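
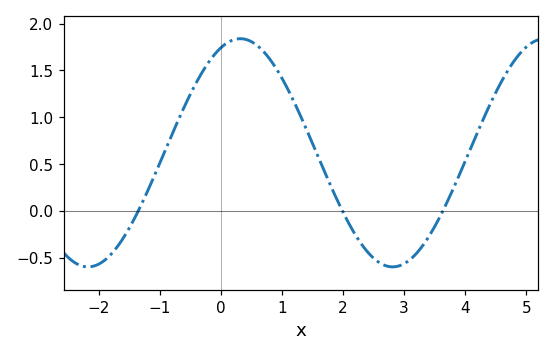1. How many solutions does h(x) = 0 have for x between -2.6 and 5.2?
3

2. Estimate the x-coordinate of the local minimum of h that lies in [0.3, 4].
2.81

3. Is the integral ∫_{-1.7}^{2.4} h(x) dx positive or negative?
positive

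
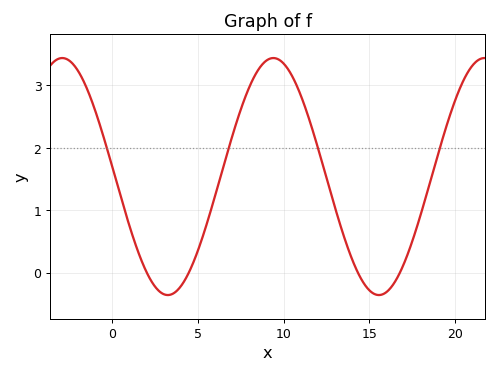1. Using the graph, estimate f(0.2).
1.5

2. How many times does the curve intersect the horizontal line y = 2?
4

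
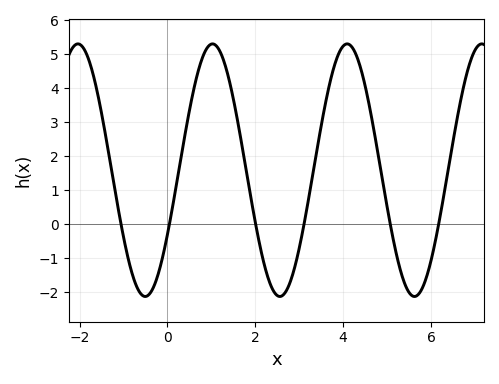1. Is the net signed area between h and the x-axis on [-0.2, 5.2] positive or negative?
positive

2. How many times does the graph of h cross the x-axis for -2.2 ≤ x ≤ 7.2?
6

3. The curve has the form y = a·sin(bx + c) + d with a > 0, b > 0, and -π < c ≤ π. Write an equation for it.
y = 3.72sin(2x - 0.53) + 1.59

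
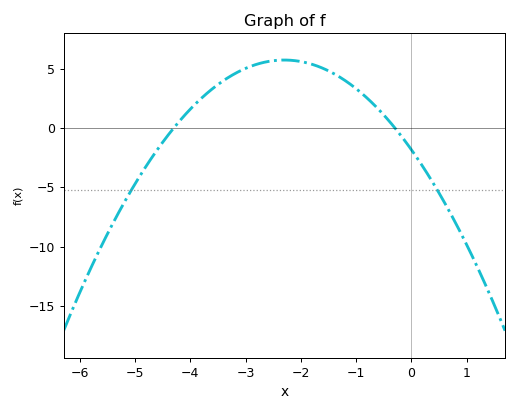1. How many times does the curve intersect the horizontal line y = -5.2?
2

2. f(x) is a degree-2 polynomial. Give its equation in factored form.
y = -1.43(x + 4.3)(x + 0.3)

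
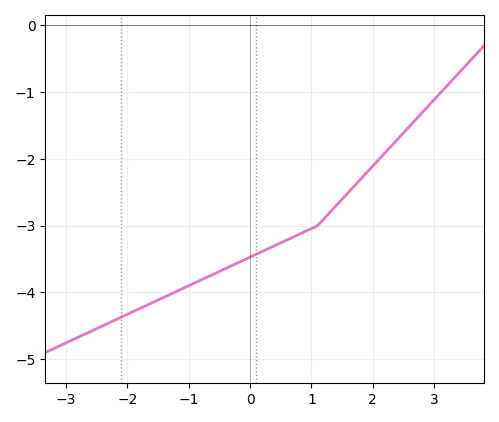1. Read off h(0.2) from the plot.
-3.39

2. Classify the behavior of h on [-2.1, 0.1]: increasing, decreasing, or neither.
increasing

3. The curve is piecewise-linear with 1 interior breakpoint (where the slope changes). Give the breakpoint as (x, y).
(1.1, -3)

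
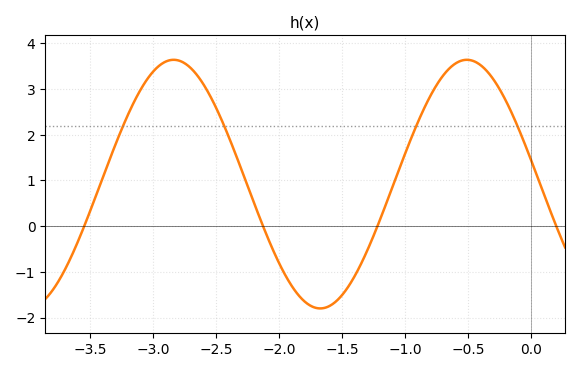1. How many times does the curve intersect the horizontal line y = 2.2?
4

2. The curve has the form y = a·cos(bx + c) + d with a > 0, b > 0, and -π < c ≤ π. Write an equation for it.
y = 2.72cos(2.7x + 1.38) + 0.92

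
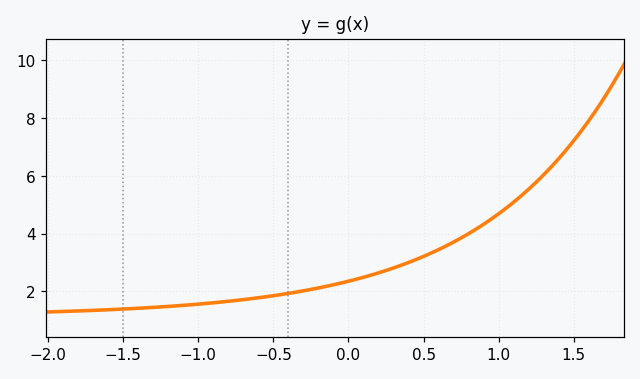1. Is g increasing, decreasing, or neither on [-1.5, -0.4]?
increasing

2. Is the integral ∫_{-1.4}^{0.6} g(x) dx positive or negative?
positive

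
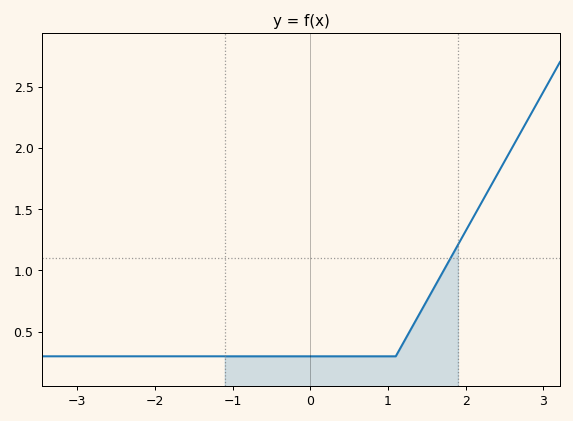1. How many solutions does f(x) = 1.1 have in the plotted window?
1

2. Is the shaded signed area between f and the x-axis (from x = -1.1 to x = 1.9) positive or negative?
positive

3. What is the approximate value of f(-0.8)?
0.3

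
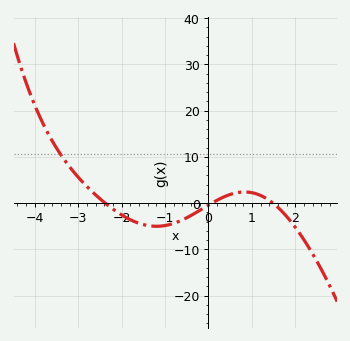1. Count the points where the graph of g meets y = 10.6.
1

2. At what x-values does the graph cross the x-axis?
-2.38, 0.082, 1.48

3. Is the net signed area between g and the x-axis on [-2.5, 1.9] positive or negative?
negative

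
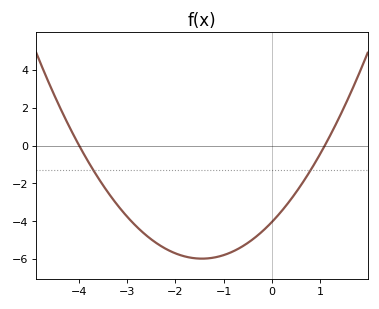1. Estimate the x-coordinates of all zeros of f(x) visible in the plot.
-4, 1.1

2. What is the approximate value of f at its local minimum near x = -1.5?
-5.98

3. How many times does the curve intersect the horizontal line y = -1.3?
2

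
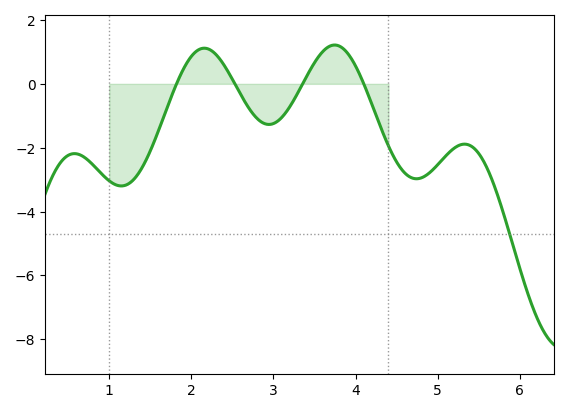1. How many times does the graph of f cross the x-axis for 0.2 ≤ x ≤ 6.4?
4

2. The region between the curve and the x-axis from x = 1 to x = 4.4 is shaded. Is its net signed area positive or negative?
negative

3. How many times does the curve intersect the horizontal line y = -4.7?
1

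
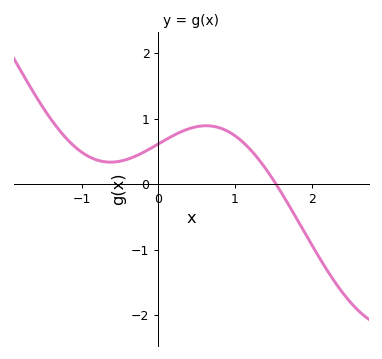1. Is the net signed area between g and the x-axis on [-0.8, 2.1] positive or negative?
positive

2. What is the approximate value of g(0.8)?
0.9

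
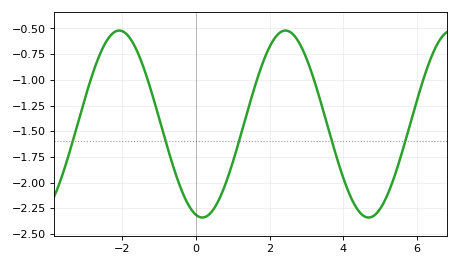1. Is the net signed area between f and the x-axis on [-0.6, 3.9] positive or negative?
negative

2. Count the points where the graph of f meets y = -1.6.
5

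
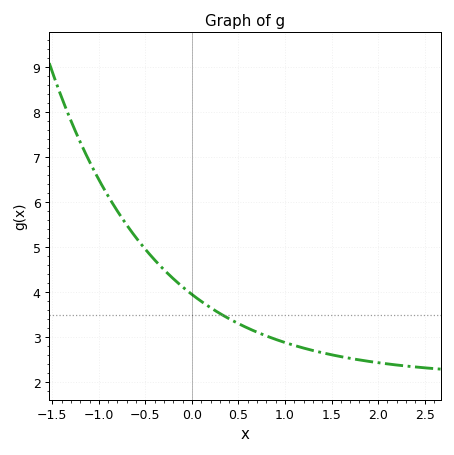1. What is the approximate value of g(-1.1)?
6.9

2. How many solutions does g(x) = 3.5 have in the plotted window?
1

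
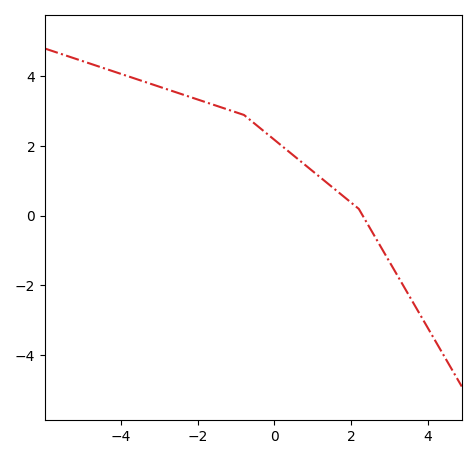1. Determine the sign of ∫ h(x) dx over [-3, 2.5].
positive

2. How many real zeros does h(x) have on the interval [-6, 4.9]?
1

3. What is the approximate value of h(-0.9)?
3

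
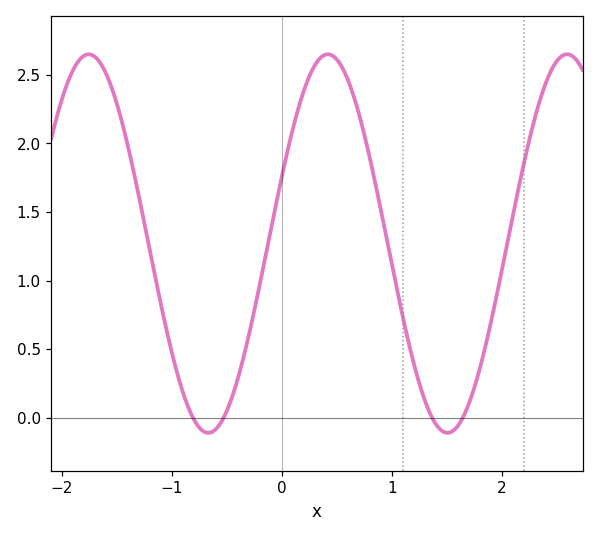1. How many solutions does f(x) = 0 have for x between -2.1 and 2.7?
4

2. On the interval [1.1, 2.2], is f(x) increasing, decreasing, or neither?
neither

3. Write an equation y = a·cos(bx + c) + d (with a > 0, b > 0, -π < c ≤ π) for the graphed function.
y = 1.38cos(2.89x - 1.21) + 1.27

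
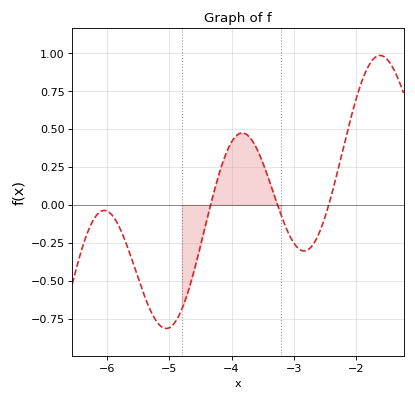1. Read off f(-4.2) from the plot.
0.2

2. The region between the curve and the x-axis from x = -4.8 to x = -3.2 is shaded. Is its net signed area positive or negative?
positive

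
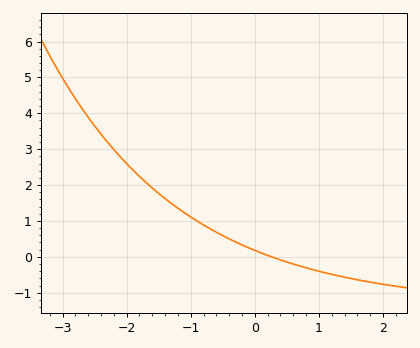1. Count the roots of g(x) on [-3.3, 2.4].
1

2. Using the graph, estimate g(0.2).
0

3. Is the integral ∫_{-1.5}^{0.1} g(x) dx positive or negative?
positive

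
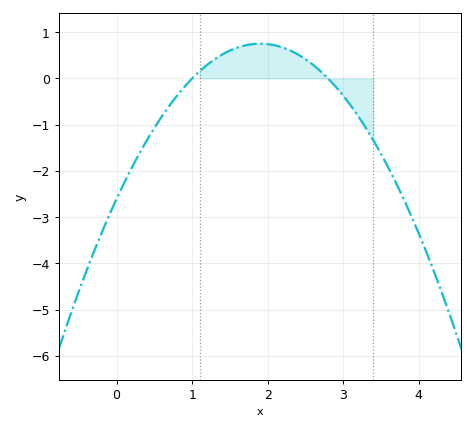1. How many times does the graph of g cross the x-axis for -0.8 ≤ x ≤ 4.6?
2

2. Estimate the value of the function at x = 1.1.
0.158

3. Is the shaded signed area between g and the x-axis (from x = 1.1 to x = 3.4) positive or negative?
positive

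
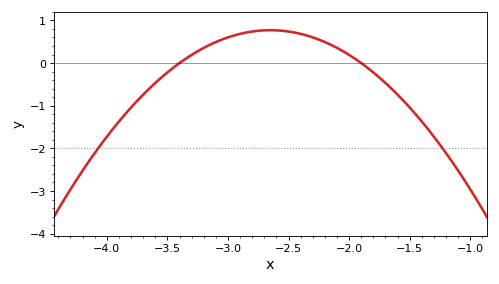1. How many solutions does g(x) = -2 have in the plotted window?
2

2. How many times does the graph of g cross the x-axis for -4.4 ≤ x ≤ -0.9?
2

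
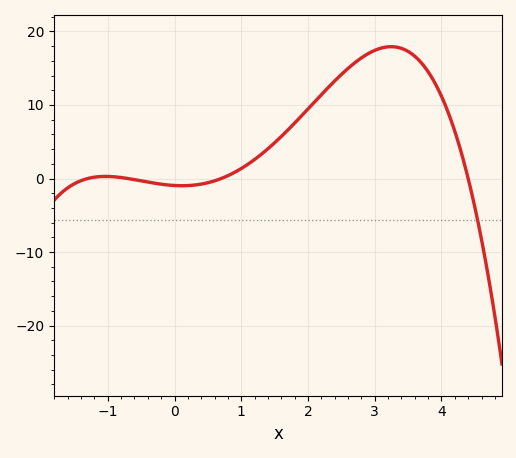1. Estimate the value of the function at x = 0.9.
1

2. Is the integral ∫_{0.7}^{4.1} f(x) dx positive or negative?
positive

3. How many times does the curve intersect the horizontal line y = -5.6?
1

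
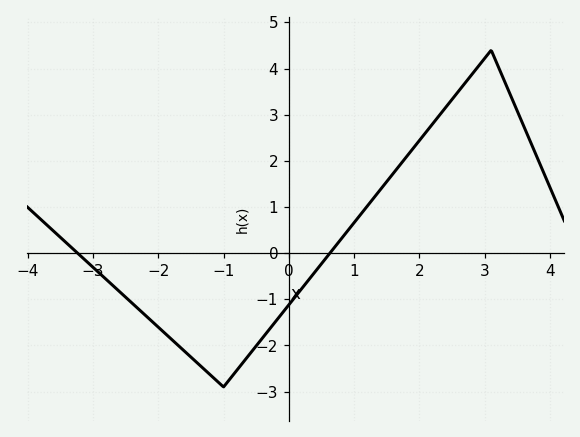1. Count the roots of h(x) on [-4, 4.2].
2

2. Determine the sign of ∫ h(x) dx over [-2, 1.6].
negative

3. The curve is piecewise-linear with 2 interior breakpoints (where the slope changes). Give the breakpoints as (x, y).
(-1, -2.9); (3.1, 4.4)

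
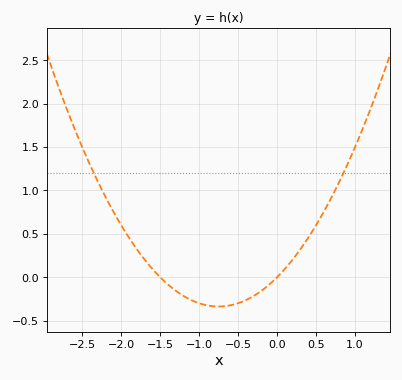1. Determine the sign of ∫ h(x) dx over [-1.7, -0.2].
negative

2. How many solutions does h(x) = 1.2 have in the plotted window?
2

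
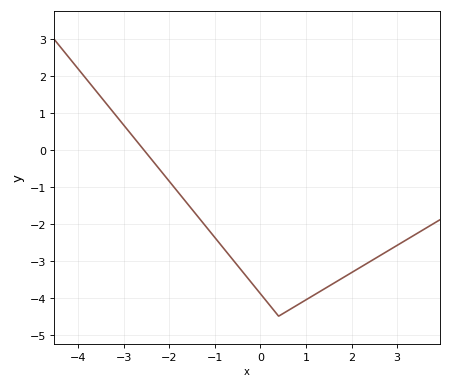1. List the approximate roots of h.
-2.6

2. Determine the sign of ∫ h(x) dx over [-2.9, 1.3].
negative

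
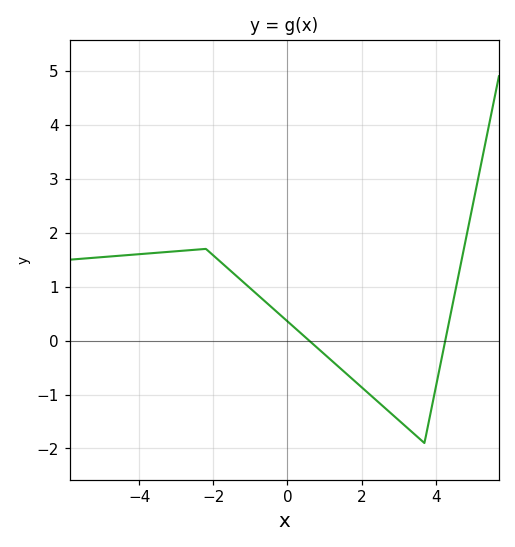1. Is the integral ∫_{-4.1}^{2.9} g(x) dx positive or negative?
positive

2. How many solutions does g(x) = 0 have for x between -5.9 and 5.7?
2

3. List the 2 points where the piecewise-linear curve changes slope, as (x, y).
(-2.2, 1.7); (3.7, -1.9)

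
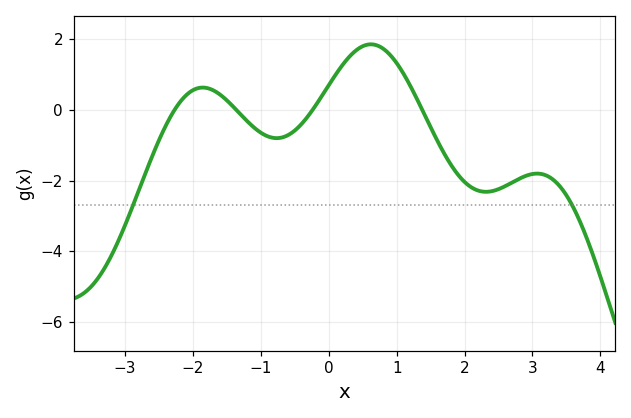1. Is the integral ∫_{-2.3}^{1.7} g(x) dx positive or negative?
positive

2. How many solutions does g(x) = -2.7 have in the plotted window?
2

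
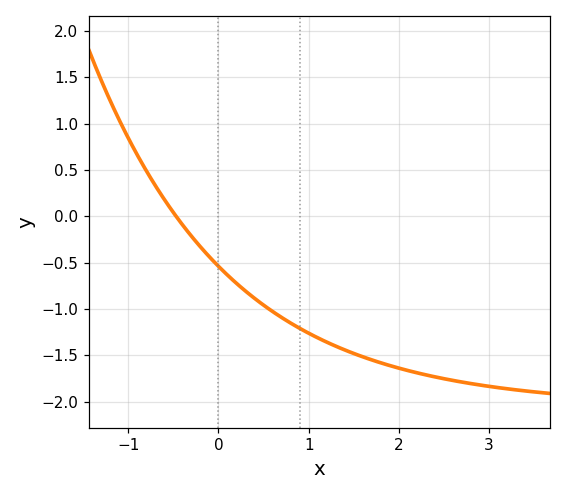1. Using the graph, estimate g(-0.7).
0.33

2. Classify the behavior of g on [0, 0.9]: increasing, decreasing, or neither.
decreasing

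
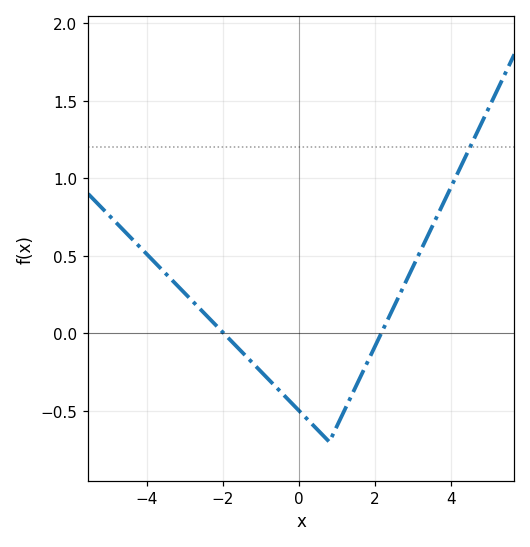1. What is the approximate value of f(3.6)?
0.739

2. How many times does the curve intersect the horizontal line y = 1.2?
1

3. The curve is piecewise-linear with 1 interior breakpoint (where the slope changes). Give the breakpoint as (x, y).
(0.8, -0.7)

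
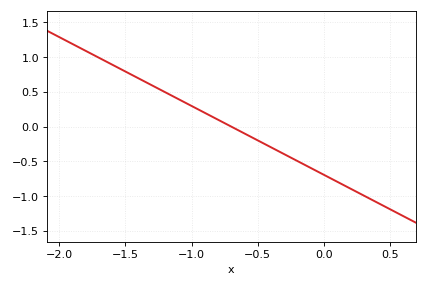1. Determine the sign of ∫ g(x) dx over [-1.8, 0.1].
positive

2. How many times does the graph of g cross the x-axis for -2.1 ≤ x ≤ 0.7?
1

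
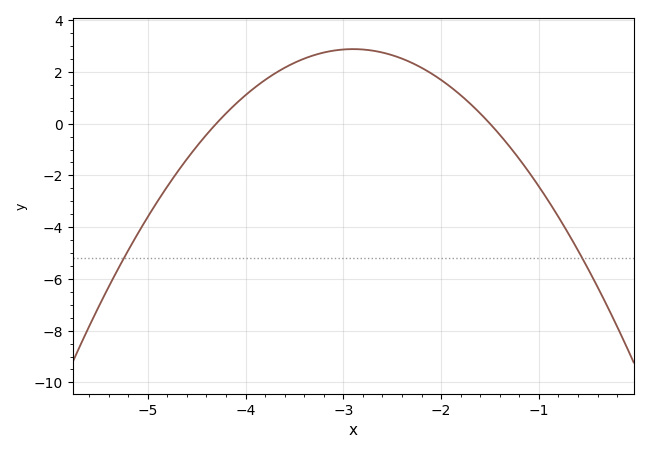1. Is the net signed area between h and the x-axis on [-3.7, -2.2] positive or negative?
positive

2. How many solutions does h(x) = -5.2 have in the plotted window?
2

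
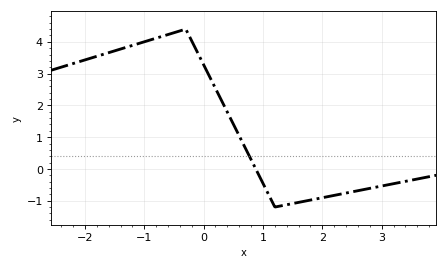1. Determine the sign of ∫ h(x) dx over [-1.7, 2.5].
positive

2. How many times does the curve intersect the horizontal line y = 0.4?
1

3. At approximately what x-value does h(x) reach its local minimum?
1.2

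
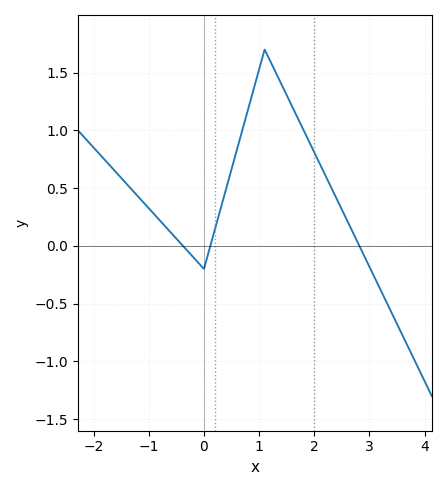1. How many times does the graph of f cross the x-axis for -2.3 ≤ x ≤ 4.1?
3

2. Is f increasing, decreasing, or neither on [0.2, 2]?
neither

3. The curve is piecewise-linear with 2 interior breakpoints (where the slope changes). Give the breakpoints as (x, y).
(0, -0.2); (1.1, 1.7)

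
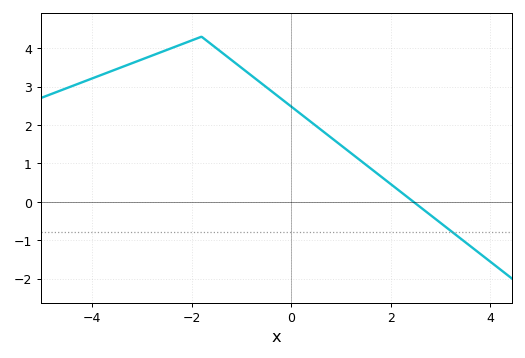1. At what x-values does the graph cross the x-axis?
2.4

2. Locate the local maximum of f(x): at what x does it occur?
-1.8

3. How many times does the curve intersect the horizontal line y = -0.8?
1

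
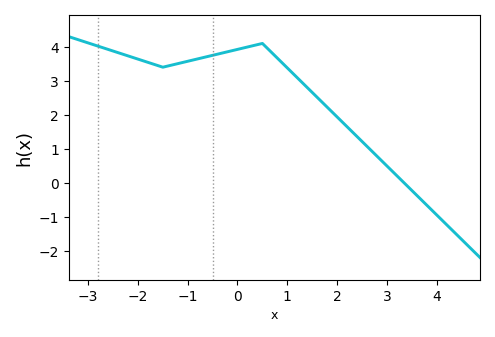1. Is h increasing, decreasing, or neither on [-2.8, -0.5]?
neither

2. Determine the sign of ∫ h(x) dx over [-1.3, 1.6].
positive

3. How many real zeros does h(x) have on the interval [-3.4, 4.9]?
1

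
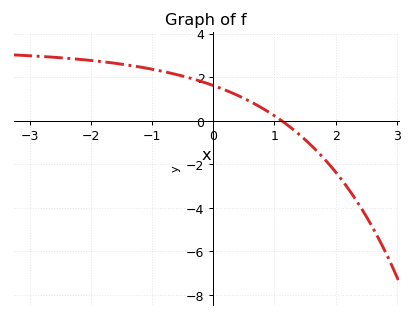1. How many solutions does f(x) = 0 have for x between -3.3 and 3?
1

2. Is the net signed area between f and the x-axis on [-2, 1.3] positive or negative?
positive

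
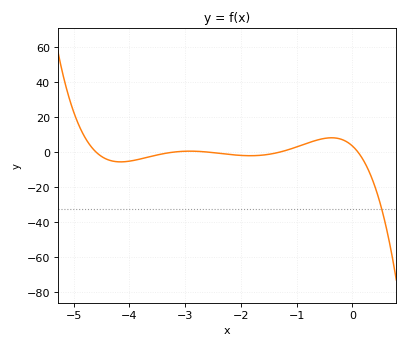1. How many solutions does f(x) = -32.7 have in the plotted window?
1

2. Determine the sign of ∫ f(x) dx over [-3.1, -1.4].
negative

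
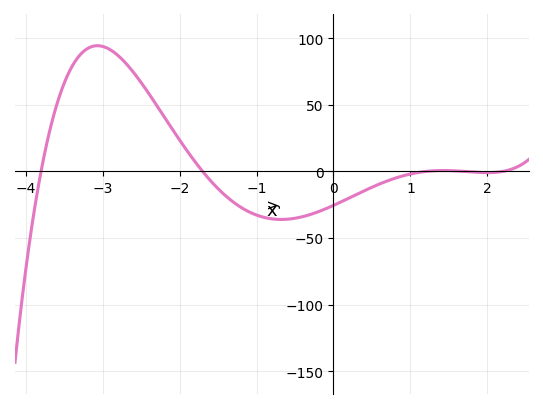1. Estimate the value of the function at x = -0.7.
-36.1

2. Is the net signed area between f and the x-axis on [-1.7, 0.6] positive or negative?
negative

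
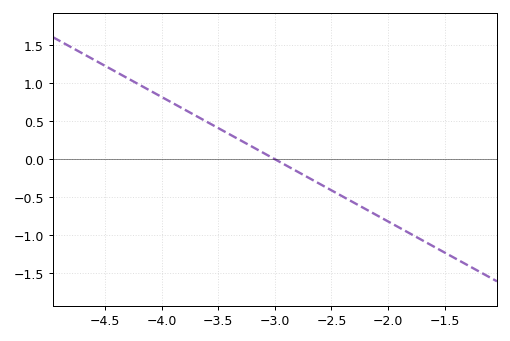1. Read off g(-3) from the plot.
0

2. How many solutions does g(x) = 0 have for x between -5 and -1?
1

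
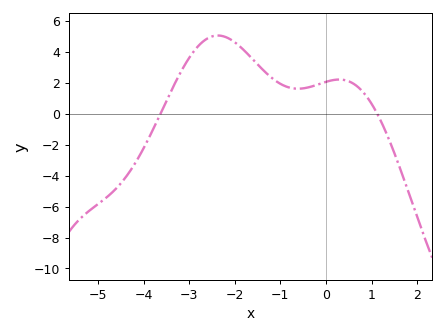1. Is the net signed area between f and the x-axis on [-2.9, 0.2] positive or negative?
positive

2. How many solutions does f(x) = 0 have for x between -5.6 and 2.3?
2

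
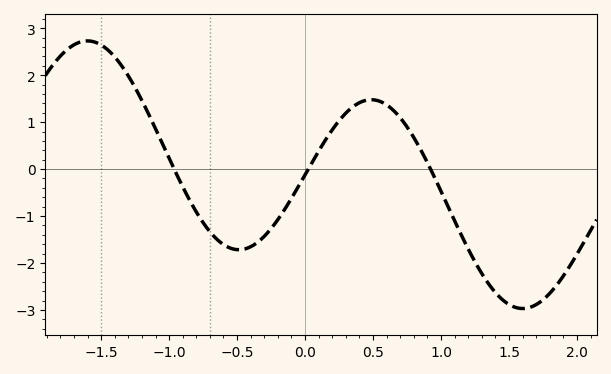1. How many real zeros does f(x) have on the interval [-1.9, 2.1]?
3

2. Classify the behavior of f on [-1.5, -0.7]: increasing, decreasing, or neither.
decreasing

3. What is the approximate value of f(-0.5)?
-1.72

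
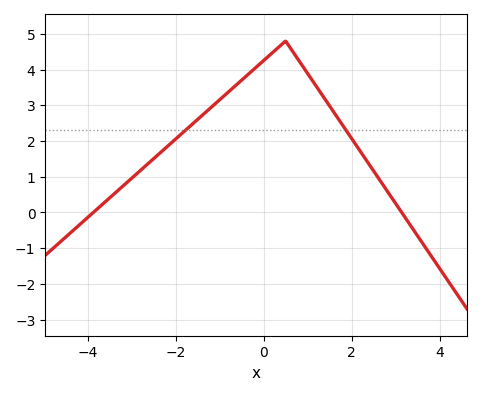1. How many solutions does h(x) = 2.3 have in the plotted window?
2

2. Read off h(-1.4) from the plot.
2.7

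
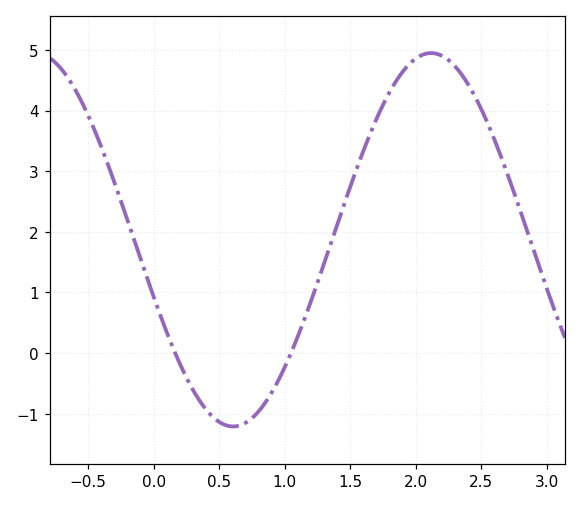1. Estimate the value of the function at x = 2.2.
4.9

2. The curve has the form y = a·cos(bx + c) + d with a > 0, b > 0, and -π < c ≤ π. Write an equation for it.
y = 3.08cos(2.1x + 1.9) + 1.87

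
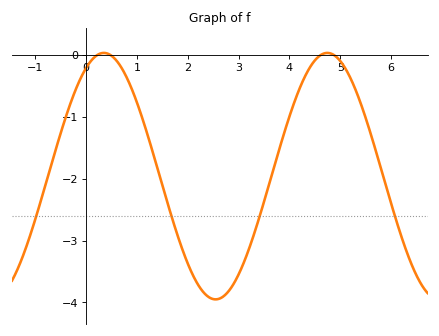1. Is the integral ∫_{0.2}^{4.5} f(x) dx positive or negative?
negative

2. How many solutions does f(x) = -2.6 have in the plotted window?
4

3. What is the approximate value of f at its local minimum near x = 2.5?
-3.9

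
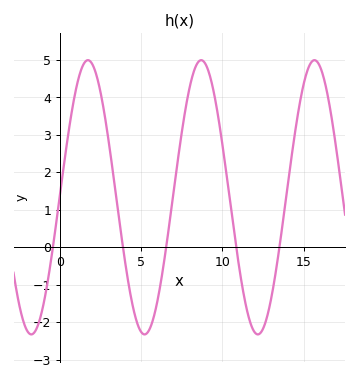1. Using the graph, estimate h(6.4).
-0.403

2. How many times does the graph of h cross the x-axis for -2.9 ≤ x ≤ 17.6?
5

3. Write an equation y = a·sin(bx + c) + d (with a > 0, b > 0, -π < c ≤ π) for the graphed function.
y = 3.66sin(0.9x + 0.03) + 1.33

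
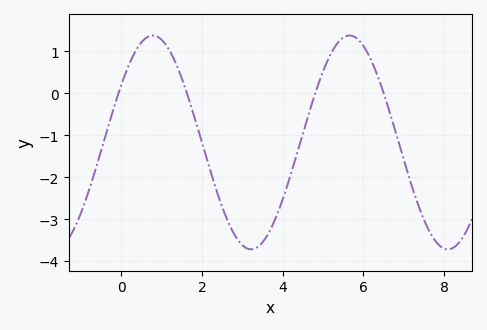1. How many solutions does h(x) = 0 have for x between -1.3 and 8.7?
4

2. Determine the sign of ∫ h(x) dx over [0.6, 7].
negative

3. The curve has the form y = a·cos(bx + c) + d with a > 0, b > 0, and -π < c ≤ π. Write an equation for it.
y = 2.55cos(1.3x - 1) - 1.17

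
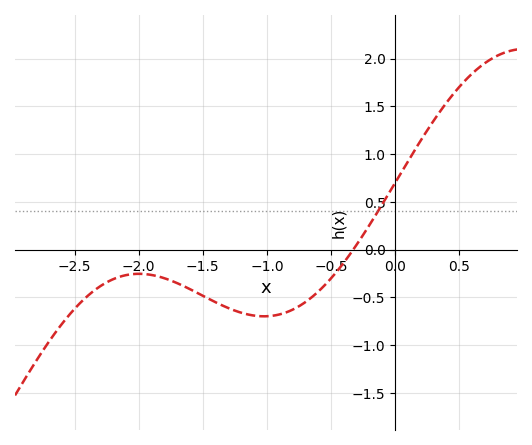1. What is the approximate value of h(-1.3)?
-0.613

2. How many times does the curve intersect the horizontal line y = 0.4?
1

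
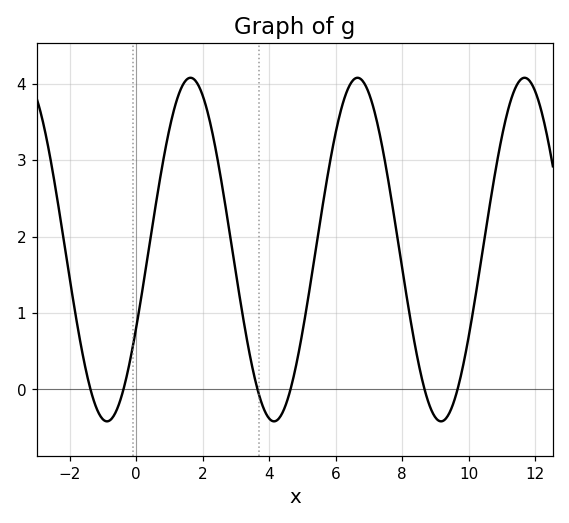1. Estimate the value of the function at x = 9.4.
-0.33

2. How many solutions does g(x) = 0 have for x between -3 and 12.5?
6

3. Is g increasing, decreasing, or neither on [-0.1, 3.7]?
neither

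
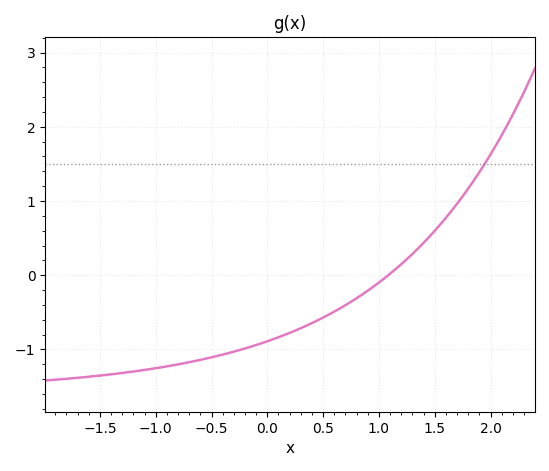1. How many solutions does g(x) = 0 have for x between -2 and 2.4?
1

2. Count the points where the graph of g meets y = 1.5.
1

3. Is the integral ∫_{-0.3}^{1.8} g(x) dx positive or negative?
negative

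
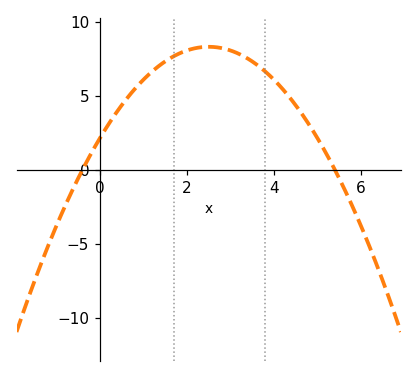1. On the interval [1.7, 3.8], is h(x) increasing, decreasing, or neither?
neither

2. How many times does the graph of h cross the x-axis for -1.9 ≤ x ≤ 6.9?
2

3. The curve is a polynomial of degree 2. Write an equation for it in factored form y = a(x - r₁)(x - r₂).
y = -0.99(x + 0.4)(x - 5.4)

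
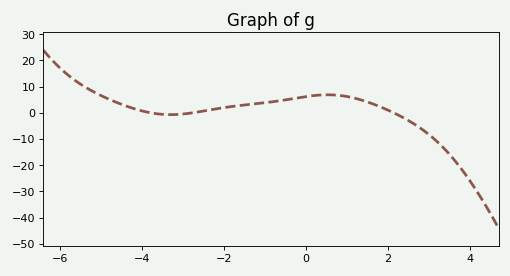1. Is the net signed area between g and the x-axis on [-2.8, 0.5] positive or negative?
positive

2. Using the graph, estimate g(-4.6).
3.87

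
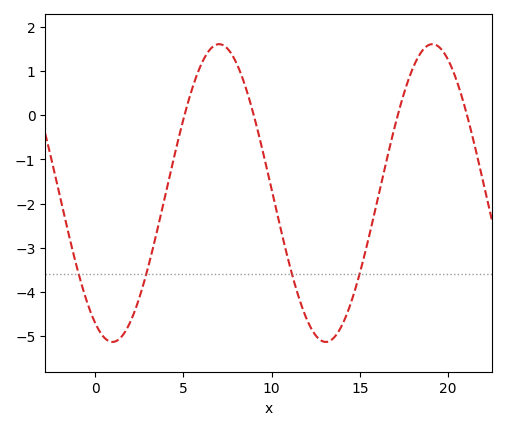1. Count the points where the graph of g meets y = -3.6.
4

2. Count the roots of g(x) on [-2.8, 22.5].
4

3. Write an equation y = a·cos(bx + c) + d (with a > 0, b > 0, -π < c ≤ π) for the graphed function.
y = 3.37cos(0.52x + 2.63) - 1.76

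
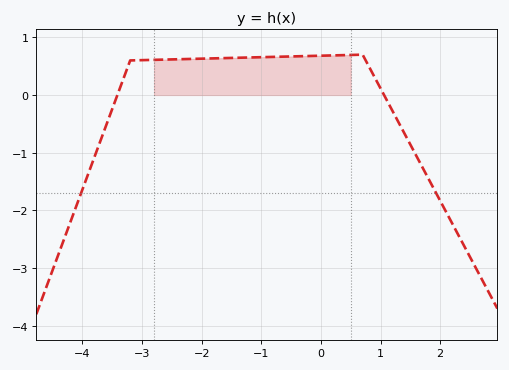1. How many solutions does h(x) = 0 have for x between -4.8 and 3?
2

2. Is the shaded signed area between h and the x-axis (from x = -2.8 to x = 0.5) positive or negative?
positive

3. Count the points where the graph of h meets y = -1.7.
2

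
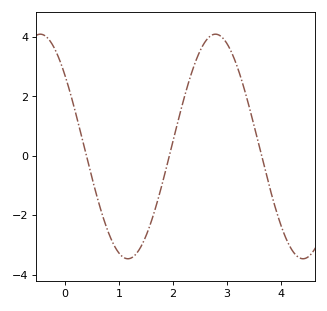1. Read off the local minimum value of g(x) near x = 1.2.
-3.4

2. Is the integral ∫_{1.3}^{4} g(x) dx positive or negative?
positive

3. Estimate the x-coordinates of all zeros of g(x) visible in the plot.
0.4, 1.9, 3.6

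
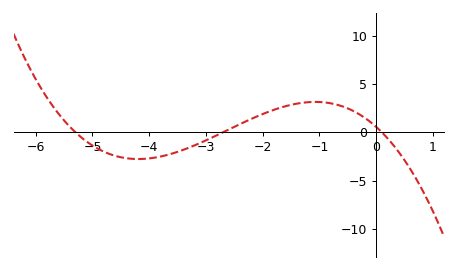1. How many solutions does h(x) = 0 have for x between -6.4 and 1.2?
3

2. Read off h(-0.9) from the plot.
3.09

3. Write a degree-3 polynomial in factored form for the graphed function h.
y = -0.39(x + 5.3)(x + 2.7)(x - 0.1)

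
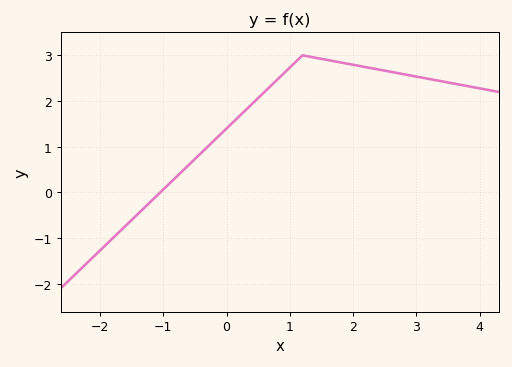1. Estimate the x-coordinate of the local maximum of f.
1.2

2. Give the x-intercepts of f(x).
-1.05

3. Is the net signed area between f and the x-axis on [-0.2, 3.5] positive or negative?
positive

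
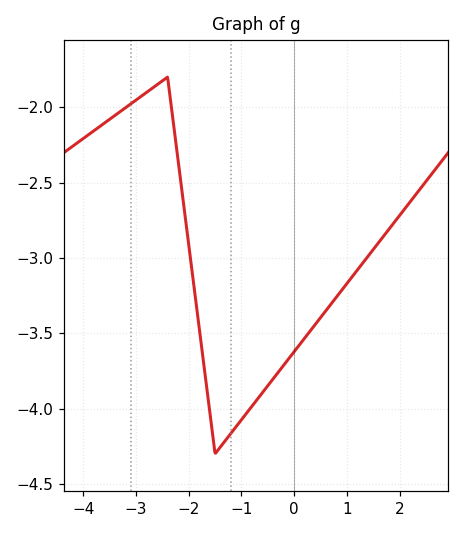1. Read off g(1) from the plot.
-3.17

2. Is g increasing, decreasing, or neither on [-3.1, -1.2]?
neither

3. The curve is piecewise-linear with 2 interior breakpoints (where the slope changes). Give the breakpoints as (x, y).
(-2.4, -1.8); (-1.5, -4.3)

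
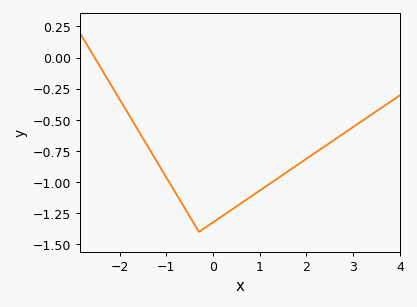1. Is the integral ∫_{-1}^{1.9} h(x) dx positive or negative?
negative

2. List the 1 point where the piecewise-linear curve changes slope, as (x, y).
(-0.3, -1.4)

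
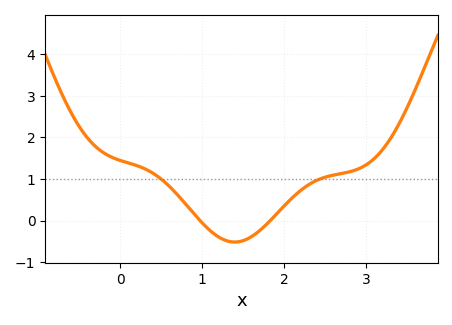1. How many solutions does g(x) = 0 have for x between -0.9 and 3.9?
2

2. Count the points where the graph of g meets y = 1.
2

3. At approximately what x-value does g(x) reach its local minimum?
1.4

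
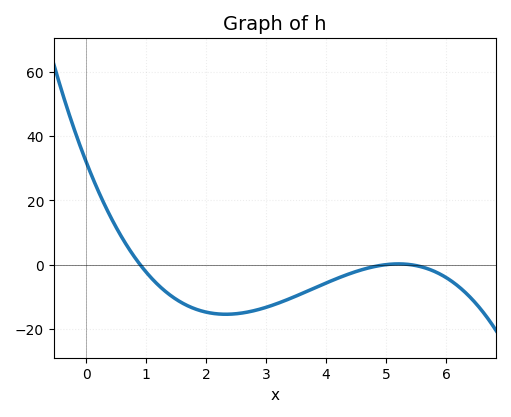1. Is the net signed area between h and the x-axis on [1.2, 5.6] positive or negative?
negative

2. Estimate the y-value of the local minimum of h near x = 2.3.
-15.5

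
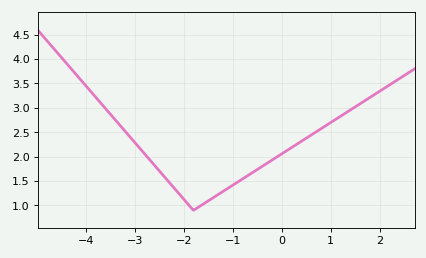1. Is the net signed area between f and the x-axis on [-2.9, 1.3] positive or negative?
positive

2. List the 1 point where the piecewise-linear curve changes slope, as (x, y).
(-1.8, 0.9)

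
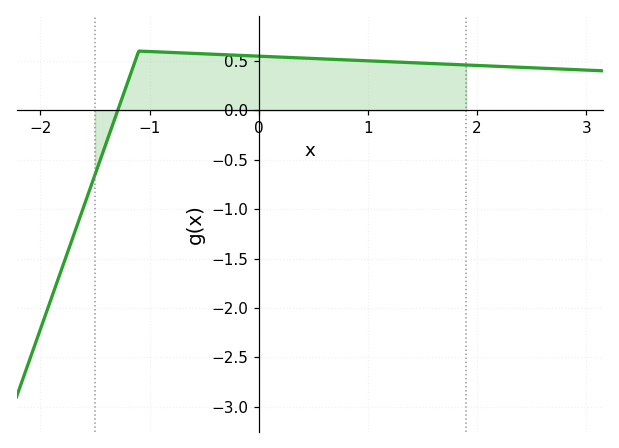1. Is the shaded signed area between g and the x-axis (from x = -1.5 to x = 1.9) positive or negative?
positive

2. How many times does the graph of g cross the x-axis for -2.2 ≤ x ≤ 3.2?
1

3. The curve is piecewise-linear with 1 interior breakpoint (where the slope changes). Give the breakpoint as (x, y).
(-1.1, 0.6)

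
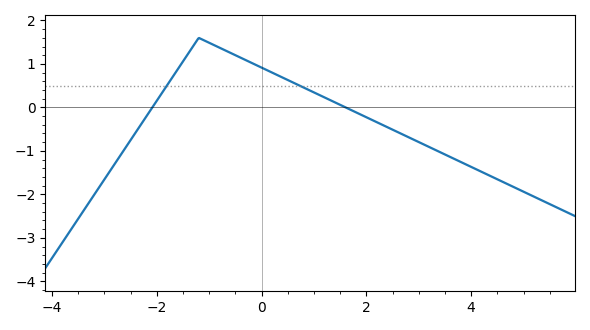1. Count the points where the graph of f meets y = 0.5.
2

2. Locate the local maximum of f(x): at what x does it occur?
-1.2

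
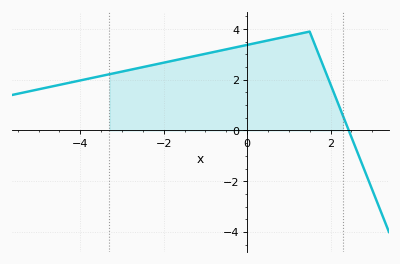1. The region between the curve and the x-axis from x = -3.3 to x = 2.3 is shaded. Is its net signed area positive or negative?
positive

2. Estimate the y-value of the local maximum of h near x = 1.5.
3.9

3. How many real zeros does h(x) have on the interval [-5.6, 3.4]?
1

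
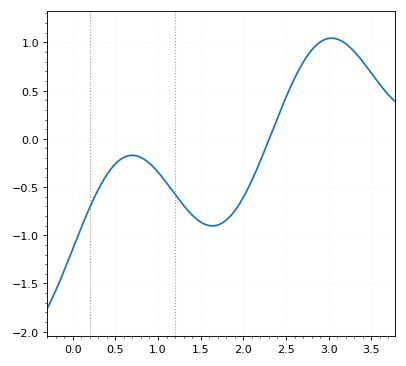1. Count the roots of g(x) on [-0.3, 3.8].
1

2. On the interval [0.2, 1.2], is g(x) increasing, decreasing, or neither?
neither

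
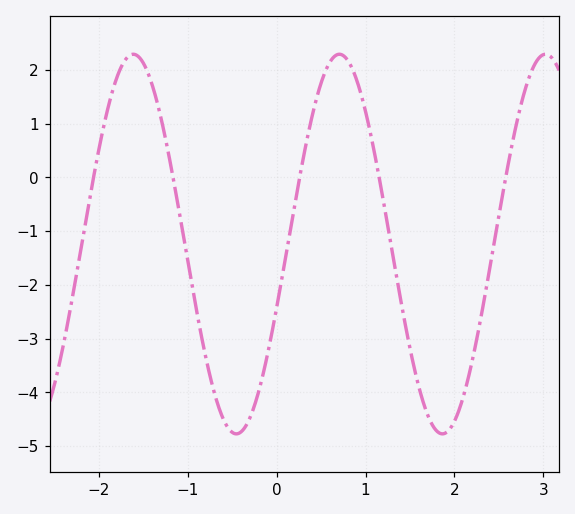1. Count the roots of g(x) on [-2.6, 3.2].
5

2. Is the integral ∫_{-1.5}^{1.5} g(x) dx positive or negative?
negative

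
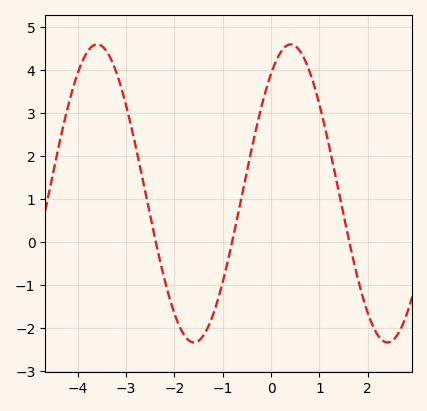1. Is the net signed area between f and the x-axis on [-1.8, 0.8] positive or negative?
positive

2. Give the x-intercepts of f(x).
-2.38, -0.805, 1.62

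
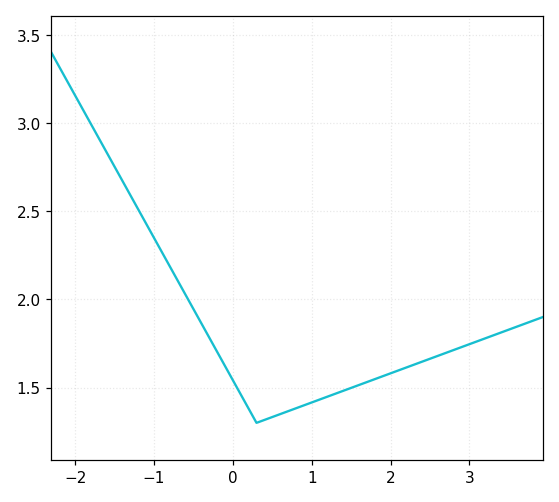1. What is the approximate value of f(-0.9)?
2.27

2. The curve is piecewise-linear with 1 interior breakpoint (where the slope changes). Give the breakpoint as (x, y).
(0.3, 1.3)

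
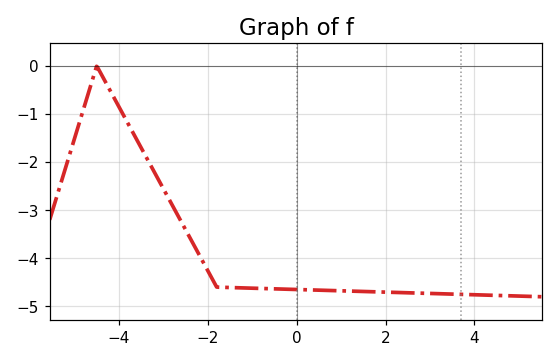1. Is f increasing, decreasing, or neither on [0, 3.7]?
decreasing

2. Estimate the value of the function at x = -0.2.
-4.64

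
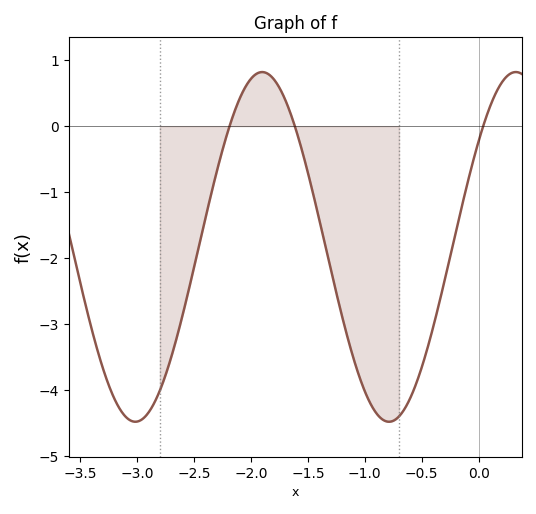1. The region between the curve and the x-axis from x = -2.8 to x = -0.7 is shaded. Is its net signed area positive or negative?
negative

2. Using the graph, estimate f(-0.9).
-4.35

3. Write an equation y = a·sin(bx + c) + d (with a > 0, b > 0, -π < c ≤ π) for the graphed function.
y = 2.65sin(2.82x + 0.65) - 1.83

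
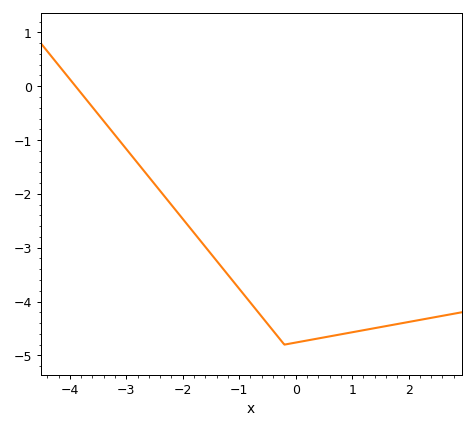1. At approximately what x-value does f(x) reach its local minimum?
-0.2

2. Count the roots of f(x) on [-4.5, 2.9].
1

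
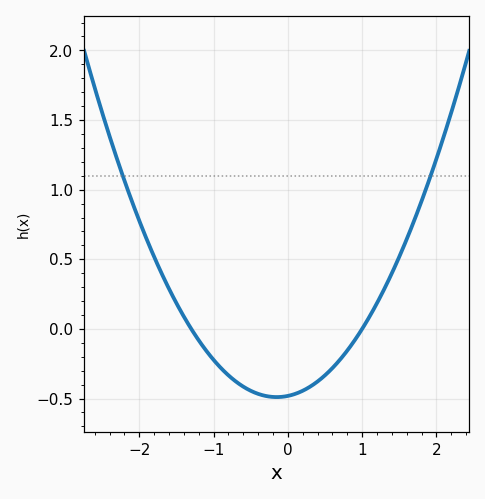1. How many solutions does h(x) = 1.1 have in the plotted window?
2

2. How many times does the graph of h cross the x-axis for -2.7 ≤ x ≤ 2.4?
2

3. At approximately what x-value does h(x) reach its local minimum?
-0.1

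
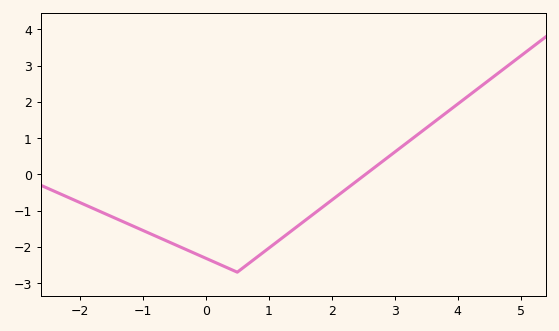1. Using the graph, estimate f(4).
1.93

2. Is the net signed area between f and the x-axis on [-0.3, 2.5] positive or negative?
negative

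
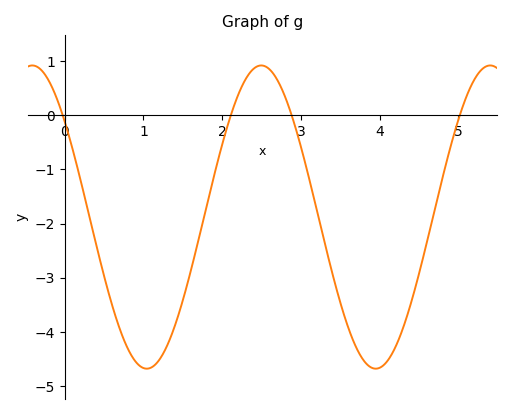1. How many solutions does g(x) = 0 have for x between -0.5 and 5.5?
4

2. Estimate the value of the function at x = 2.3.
0.7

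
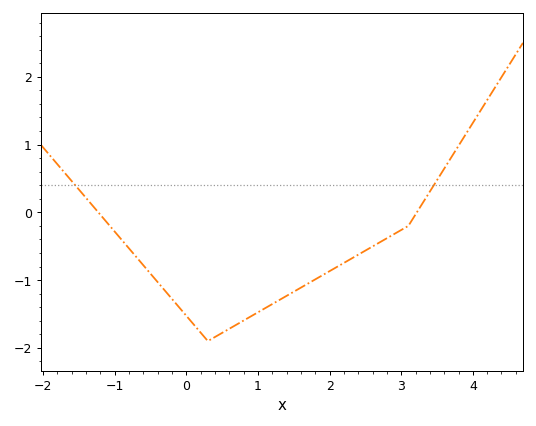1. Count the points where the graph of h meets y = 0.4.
2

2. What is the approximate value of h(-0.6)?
-0.782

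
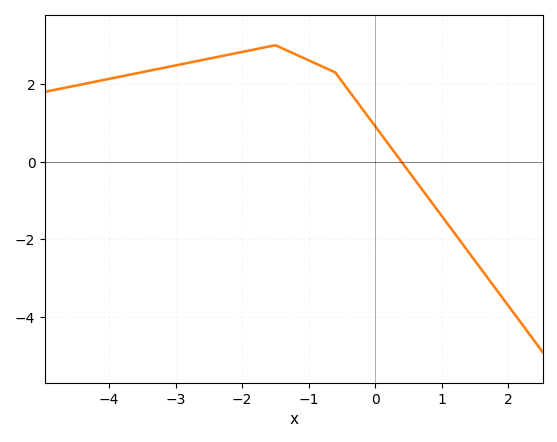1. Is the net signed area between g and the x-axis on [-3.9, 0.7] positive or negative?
positive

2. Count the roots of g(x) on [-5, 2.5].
1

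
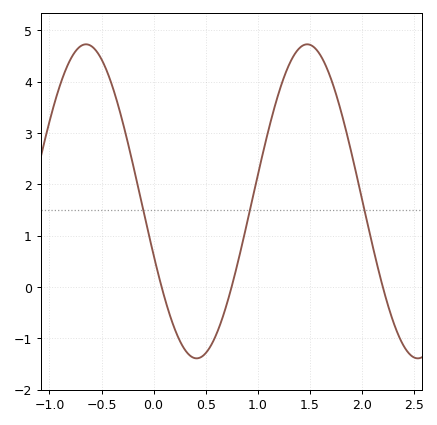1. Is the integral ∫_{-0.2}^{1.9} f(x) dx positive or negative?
positive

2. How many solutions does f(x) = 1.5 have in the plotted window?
3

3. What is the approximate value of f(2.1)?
0.818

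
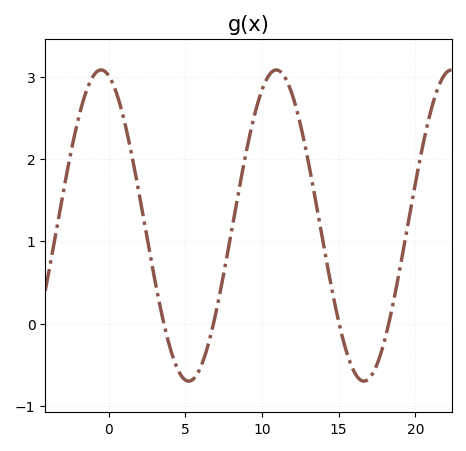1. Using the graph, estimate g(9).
2.1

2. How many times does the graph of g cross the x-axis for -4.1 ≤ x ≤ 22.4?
4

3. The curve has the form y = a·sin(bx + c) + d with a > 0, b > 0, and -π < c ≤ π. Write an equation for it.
y = 1.89sin(0.55x + 1.8) + 1.19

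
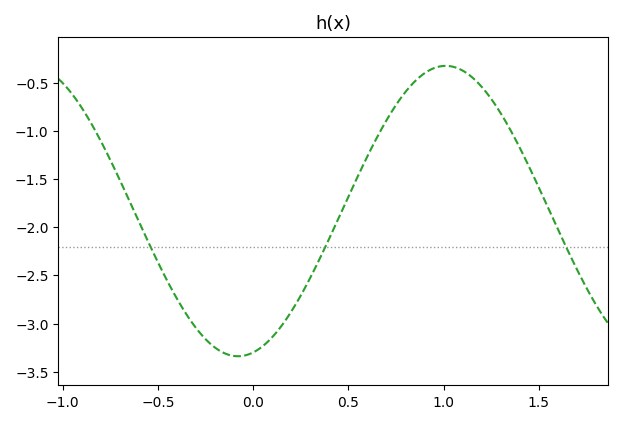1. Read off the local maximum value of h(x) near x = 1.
-0.32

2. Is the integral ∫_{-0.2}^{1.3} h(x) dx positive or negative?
negative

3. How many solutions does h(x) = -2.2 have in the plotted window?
3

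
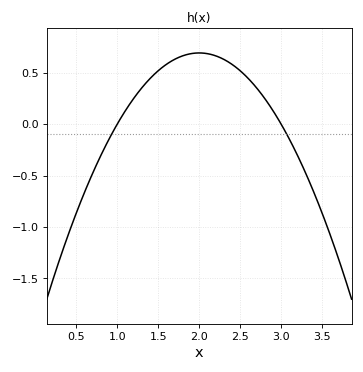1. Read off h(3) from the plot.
0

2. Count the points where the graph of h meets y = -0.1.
2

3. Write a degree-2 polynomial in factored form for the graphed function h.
y = -0.69(x - 1)(x - 3)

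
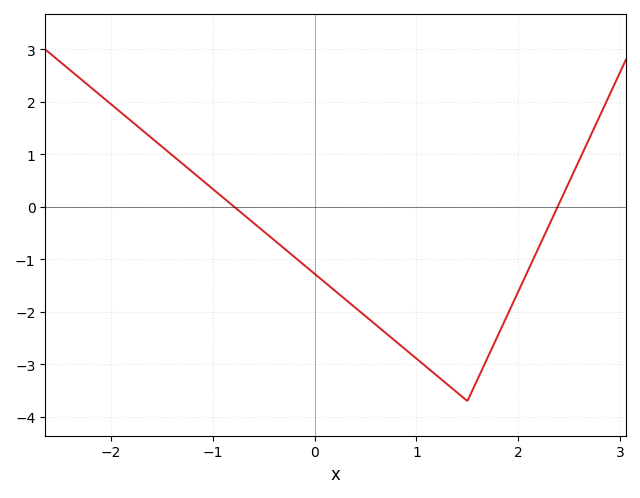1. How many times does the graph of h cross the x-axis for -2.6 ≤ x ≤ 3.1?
2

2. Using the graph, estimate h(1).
-2.9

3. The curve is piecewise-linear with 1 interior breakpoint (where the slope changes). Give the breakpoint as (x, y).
(1.5, -3.7)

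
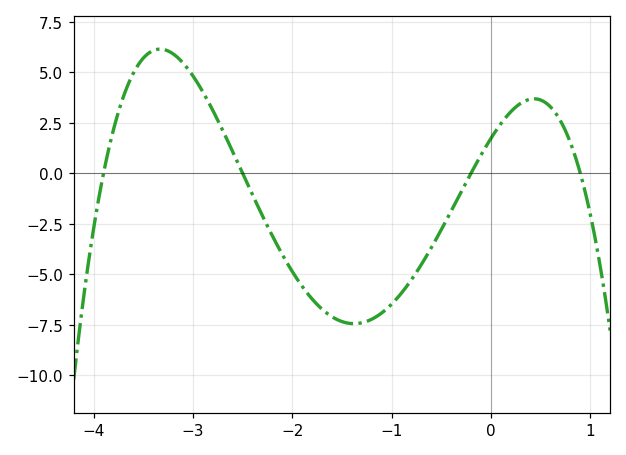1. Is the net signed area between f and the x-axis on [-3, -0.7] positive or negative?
negative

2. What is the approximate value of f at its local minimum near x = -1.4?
-7.44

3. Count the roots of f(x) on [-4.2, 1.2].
4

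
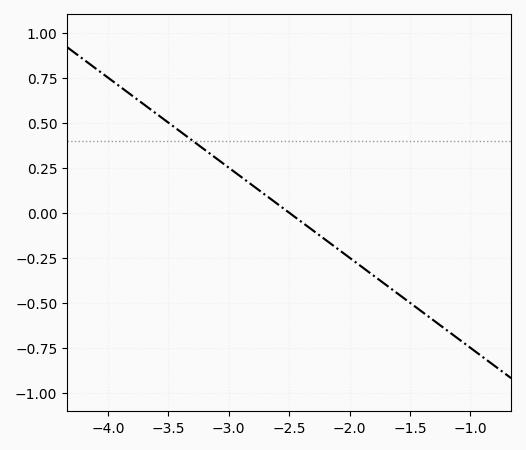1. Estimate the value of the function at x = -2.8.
0.15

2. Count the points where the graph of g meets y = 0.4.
1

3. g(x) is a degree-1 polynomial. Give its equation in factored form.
y = -0.5(x + 2.5)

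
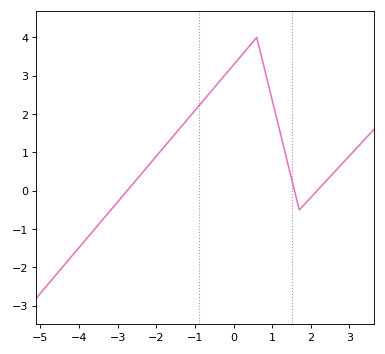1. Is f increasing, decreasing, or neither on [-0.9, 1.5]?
neither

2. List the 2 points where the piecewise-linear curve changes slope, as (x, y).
(0.6, 4); (1.7, -0.5)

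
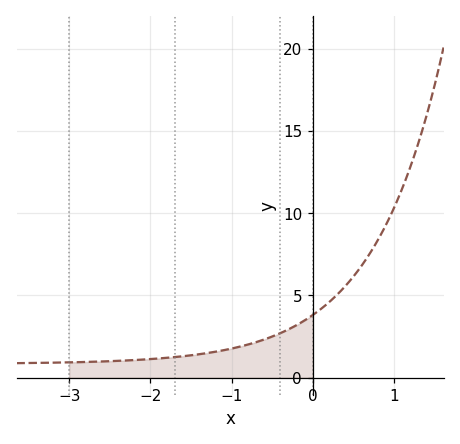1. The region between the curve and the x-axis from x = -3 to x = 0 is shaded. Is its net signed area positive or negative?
positive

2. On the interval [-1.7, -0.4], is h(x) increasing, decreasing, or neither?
increasing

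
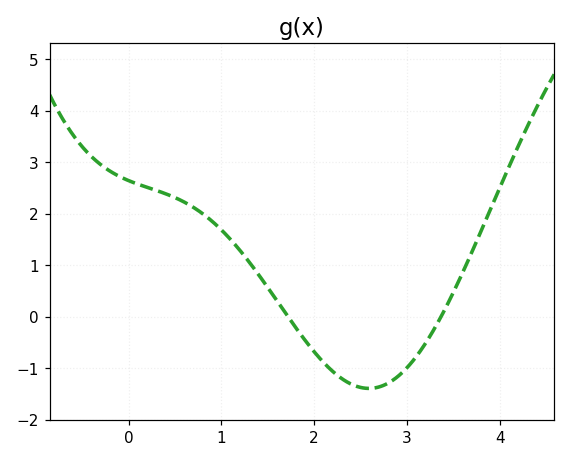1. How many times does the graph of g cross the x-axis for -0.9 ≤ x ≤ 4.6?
2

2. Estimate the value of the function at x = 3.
-0.993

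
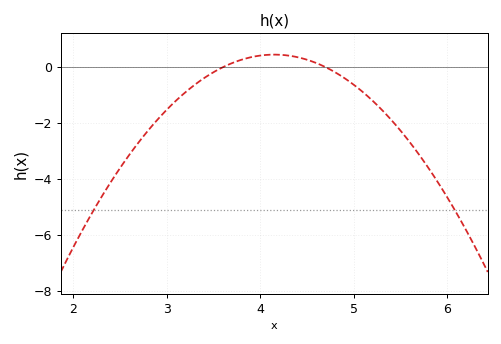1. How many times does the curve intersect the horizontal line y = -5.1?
2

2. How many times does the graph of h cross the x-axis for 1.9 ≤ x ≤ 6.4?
2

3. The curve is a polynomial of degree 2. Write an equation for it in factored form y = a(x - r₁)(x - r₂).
y = -1.49(x - 3.6)(x - 4.7)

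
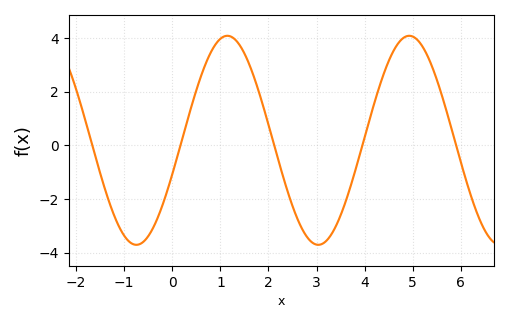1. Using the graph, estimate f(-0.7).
-3.6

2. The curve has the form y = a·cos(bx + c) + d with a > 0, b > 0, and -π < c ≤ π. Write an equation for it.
y = 3.9cos(1.7x - 1.9) + 0.19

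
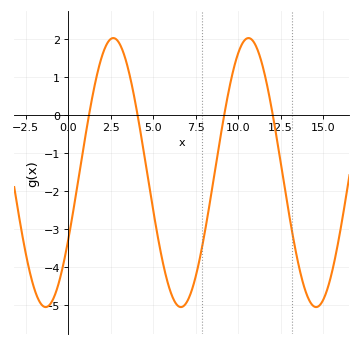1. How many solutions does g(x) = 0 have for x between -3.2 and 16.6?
4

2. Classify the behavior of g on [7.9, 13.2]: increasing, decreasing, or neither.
neither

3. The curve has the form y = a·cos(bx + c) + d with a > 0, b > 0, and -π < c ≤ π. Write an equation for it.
y = 3.54cos(0.79x - 2.1) - 1.52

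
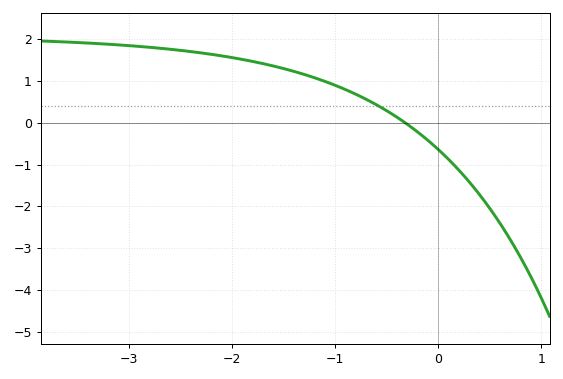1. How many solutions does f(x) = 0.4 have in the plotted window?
1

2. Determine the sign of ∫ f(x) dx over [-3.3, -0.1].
positive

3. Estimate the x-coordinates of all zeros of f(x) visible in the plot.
-0.3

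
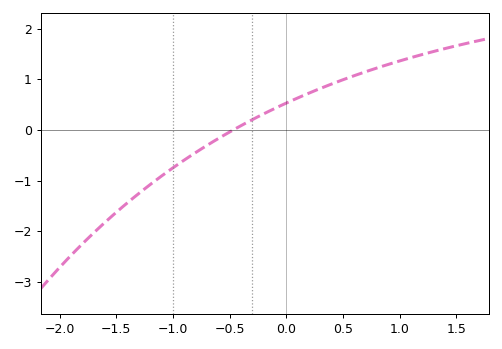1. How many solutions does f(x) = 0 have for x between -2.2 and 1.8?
1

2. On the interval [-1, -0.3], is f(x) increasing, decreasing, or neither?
increasing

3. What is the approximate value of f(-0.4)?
0.1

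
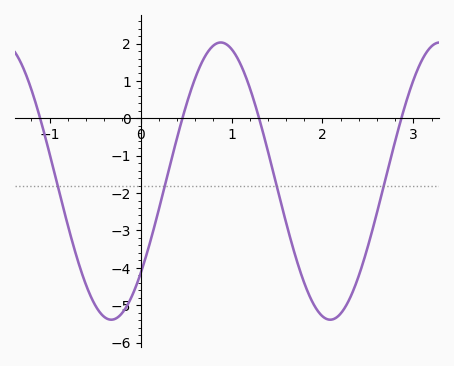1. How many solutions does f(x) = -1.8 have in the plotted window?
4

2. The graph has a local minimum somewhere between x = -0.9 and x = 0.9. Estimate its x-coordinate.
-0.322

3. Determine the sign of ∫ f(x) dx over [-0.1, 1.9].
negative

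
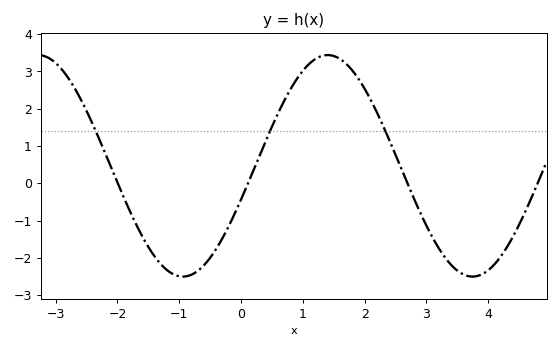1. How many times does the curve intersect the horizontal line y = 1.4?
3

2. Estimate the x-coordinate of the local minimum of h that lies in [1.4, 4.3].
3.75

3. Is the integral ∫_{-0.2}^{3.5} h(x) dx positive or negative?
positive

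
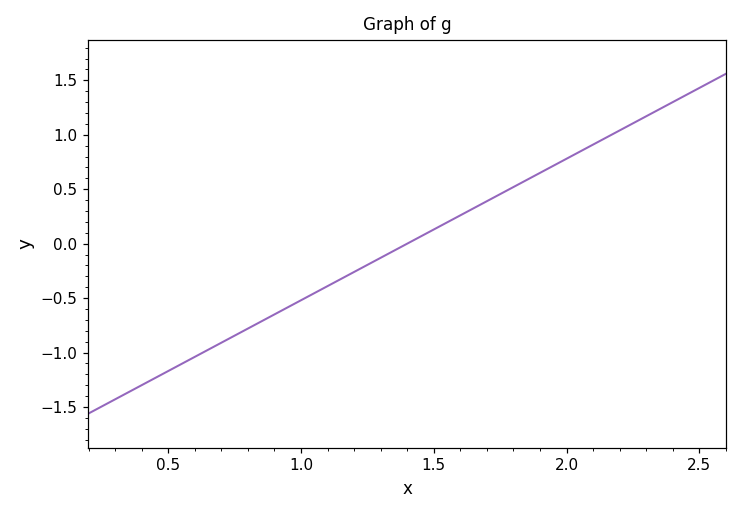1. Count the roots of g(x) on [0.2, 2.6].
1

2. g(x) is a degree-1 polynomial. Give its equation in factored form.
y = 1.3(x - 1.4)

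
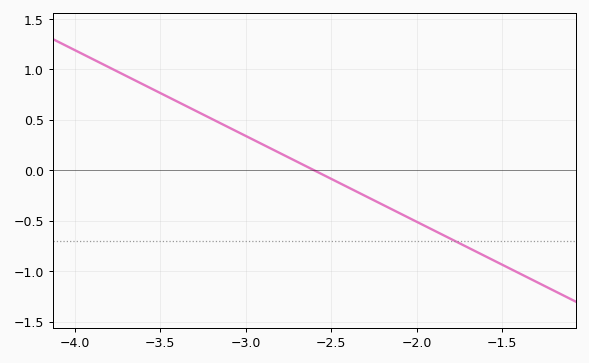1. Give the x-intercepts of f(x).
-2.6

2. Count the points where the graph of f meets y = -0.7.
1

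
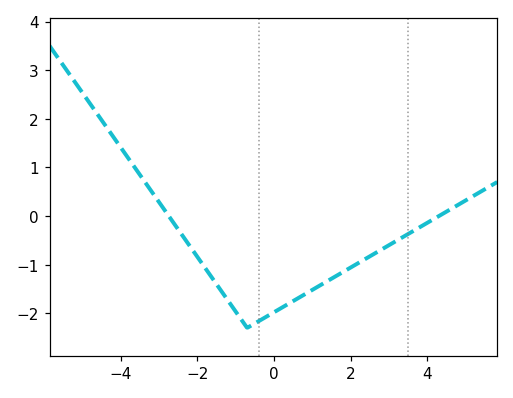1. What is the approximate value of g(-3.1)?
0.402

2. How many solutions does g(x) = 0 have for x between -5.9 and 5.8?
2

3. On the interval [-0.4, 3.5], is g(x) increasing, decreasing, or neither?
increasing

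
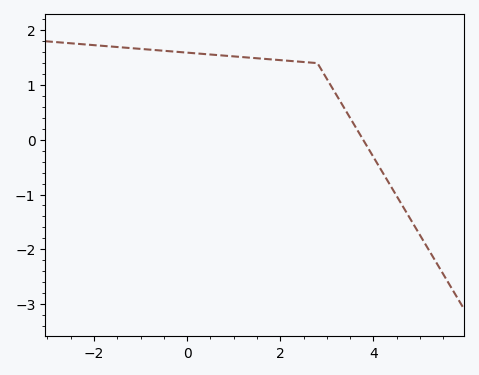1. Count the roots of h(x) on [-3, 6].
1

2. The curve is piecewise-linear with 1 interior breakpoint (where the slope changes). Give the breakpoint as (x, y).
(2.8, 1.4)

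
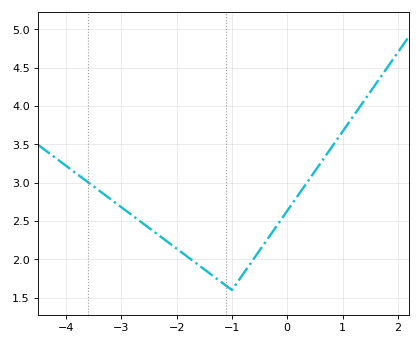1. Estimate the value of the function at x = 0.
2.63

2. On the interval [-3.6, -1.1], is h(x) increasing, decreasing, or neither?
decreasing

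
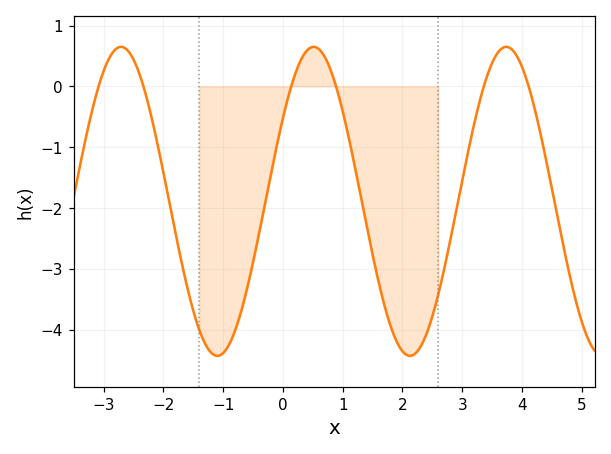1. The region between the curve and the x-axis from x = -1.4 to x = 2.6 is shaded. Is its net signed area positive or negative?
negative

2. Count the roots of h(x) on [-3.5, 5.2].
6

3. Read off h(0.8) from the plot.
0.3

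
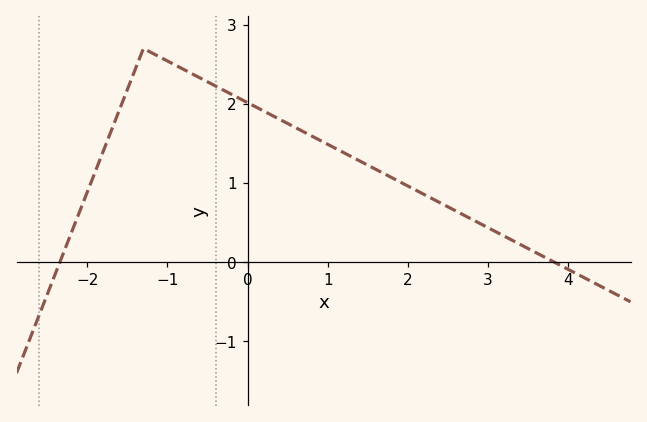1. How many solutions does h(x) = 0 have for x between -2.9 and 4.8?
2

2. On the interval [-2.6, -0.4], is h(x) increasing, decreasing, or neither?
neither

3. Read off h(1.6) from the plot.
1.2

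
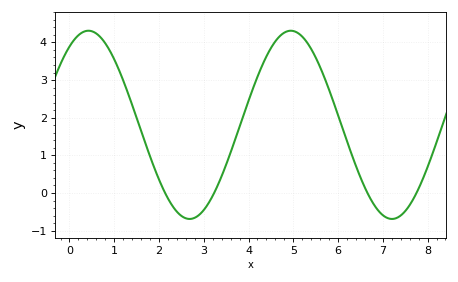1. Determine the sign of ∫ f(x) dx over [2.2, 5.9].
positive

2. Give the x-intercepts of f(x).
2.2, 3.2, 6.6, 7.8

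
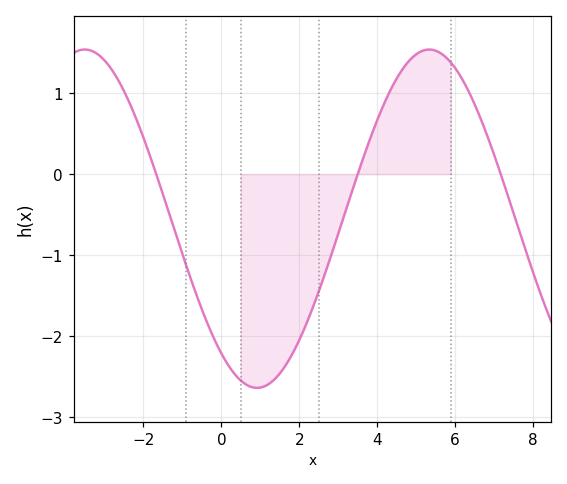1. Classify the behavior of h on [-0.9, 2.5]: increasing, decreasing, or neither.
neither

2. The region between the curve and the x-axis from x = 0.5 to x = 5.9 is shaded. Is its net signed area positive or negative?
negative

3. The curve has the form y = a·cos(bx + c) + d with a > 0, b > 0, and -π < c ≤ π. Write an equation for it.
y = 2.09cos(0.71x + 2.5) - 0.55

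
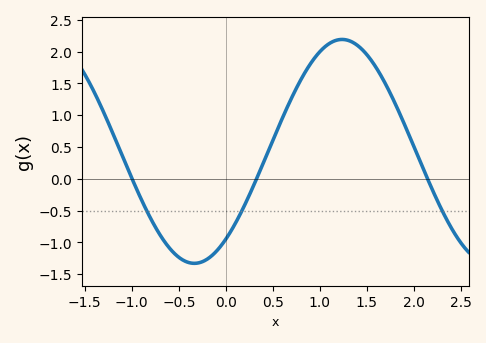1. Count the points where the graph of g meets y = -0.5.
3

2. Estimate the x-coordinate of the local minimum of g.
-0.3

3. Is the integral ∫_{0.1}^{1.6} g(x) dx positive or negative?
positive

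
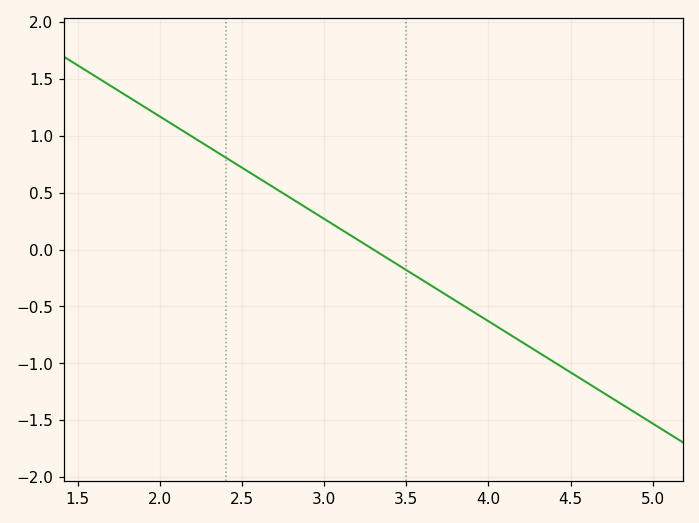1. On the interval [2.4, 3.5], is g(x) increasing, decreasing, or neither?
decreasing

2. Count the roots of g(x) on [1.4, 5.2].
1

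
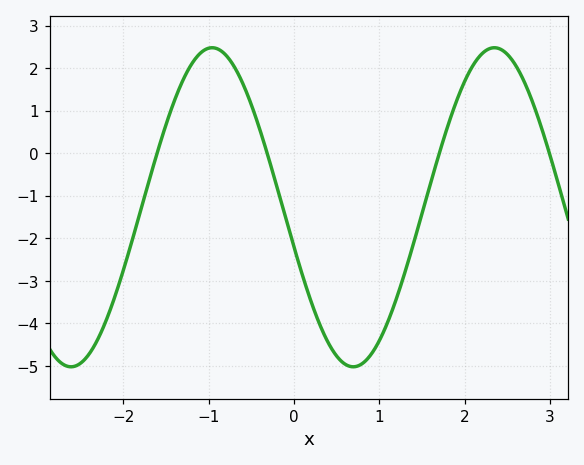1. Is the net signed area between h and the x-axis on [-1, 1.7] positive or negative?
negative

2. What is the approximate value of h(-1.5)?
0.663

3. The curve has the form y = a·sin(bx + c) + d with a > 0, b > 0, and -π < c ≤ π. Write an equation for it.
y = 3.75sin(1.9x - 2.89) - 1.27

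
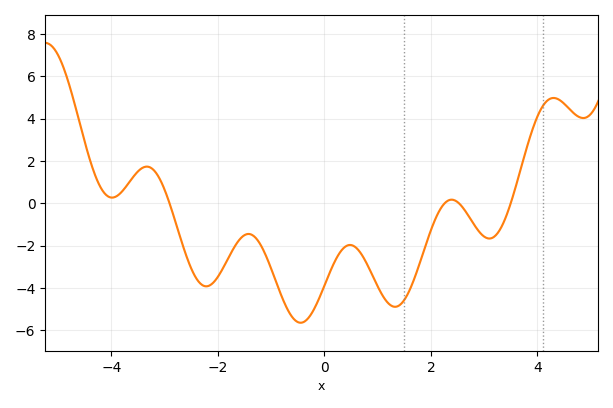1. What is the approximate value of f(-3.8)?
0.561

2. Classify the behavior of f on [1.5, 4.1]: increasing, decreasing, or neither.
neither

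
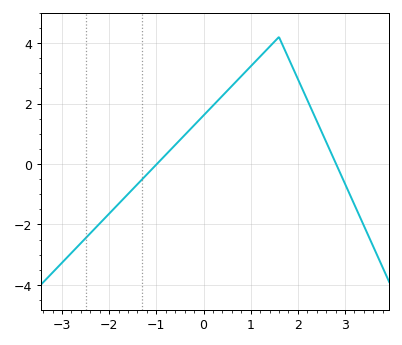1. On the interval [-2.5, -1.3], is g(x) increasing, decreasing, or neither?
increasing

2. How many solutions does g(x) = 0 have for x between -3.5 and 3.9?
2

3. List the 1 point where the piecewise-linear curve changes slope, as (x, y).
(1.6, 4.2)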